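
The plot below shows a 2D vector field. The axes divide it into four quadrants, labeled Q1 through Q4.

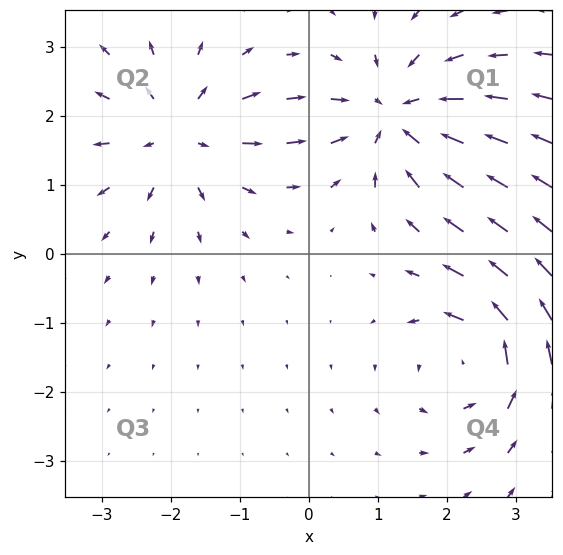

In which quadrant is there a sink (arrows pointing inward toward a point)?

Q1

The sink sits at approximately (1.3, 2.0), which lies in quadrant Q1. The divergence there is about -4, negative as expected for a sink.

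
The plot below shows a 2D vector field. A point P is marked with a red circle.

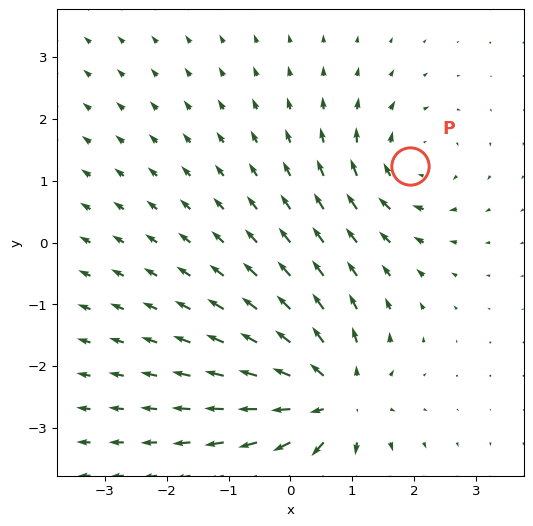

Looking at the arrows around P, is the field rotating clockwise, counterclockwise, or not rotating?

clockwise

Near P at (1.9, 1.2) the arrows circulate clockwise. The curl (z-component) there is about -4; negative curl means clockwise rotation.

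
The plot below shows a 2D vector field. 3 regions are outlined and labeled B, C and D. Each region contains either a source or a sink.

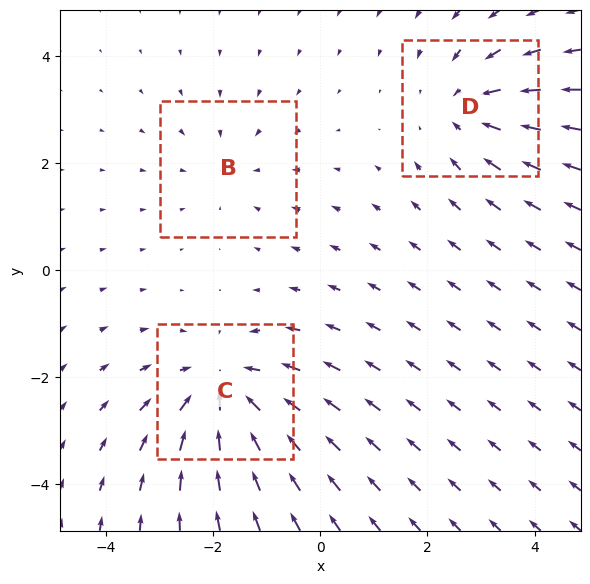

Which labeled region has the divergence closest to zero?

Divergence at each region's feature centre — B: about -2, C: about -4, D: about -3. Region B is closest to zero.

B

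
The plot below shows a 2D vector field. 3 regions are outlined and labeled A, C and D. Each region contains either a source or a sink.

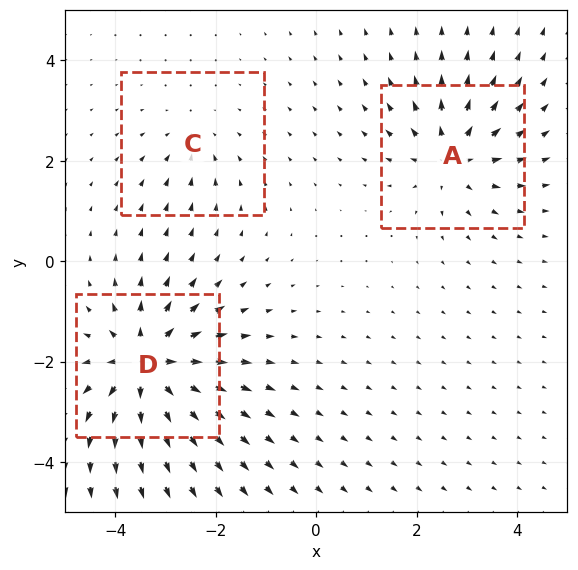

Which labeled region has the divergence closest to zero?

Divergence at each region's feature centre — A: about +4, C: about -2, D: about +6. Region C is closest to zero.

C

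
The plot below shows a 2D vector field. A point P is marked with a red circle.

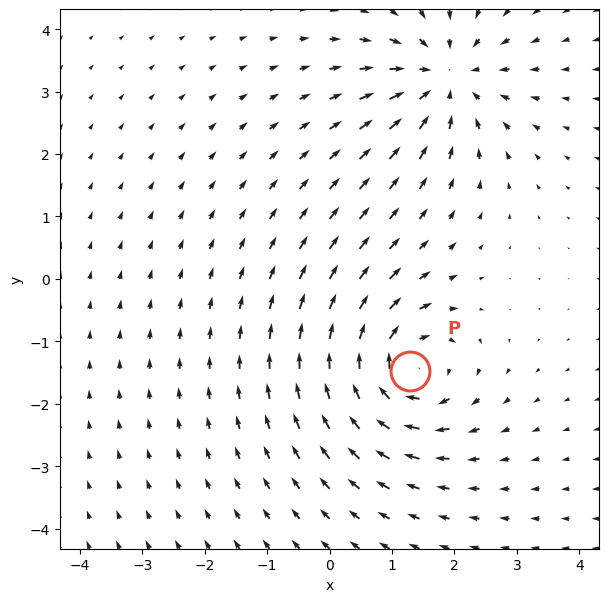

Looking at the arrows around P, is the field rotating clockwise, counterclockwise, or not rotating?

Near P at (1.3, -1.5) the arrows circulate clockwise. The curl (z-component) there is about -6; negative curl means clockwise rotation.

clockwise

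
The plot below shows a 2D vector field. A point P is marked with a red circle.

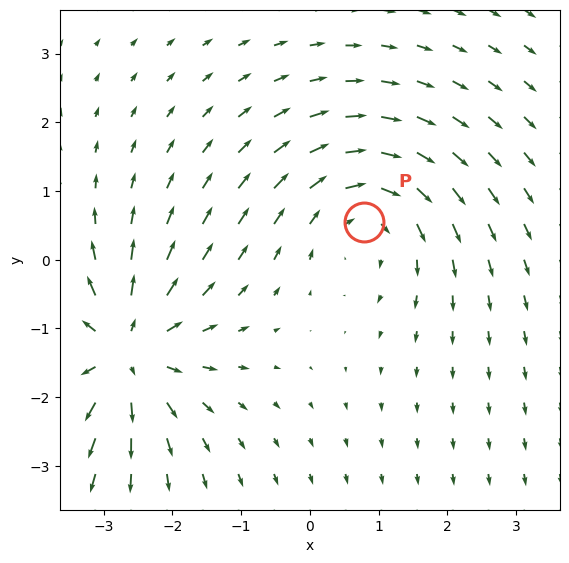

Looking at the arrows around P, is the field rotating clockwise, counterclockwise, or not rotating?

Near P at (0.8, 0.5) the arrows circulate clockwise. The curl (z-component) there is about -3; negative curl means clockwise rotation.

clockwise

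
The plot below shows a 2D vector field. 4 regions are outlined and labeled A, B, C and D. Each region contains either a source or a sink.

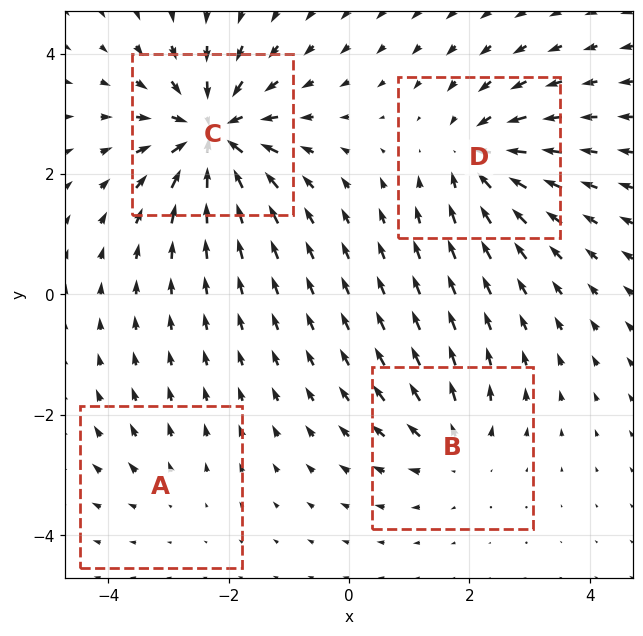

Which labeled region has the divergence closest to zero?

A

Divergence at each region's feature centre — A: about +2, B: about +4, C: about -9, D: about -6. Region A is closest to zero.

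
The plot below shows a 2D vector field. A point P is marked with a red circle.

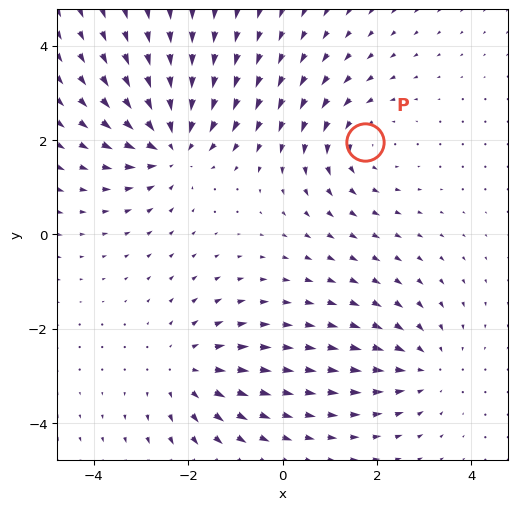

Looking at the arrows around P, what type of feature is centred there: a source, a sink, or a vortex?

vortex

At P (1.8, 2.0) the arrows circulate counterclockwise. Divergence ≈0, curl about +3 — near-zero divergence with nonzero curl is a vortex.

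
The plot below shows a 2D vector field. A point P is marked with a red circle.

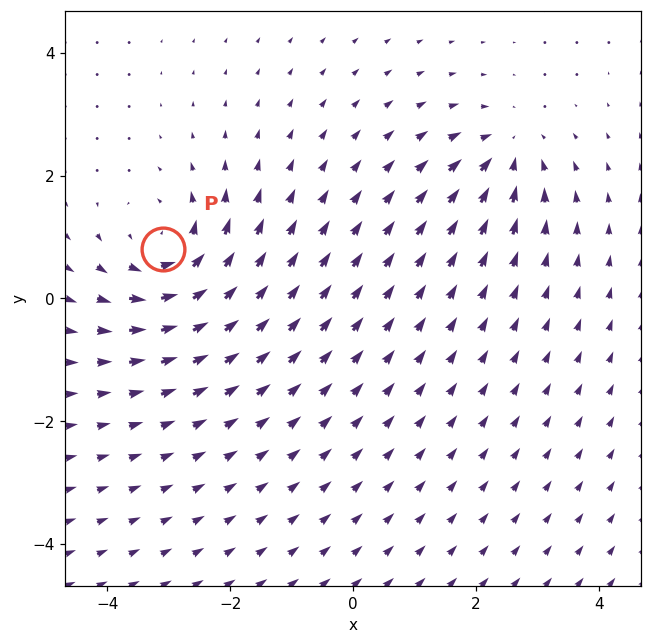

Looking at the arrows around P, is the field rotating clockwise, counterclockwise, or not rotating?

Near P at (-3.1, 0.8) the arrows circulate counterclockwise. The curl (z-component) there is about +4; positive curl means counterclockwise rotation.

counterclockwise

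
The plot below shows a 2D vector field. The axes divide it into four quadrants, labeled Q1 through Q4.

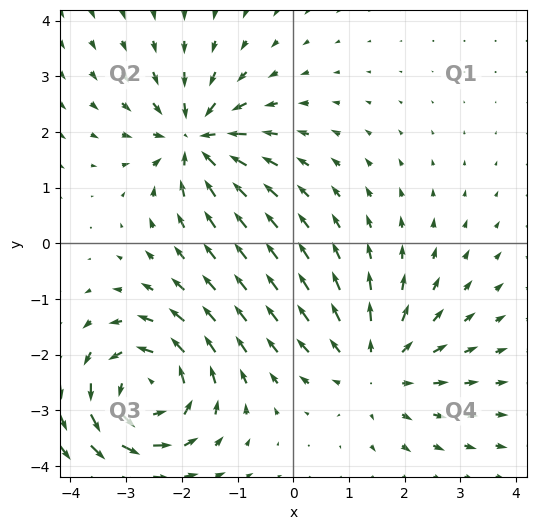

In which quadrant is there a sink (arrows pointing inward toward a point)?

Q2

The sink sits at approximately (-1.7, 1.9), which lies in quadrant Q2. The divergence there is about -4, negative as expected for a sink.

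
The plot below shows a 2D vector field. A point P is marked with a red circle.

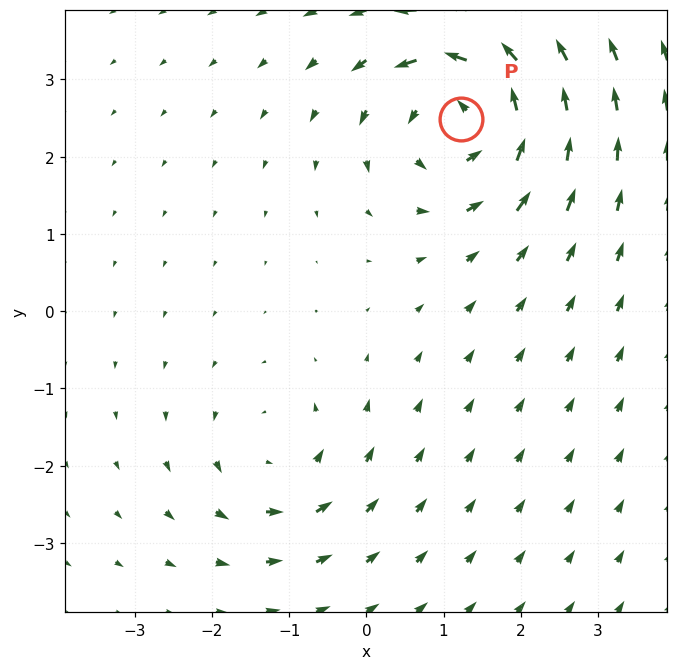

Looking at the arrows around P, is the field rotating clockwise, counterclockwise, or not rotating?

Near P at (1.2, 2.5) the arrows circulate counterclockwise. The curl (z-component) there is about +5; positive curl means counterclockwise rotation.

counterclockwise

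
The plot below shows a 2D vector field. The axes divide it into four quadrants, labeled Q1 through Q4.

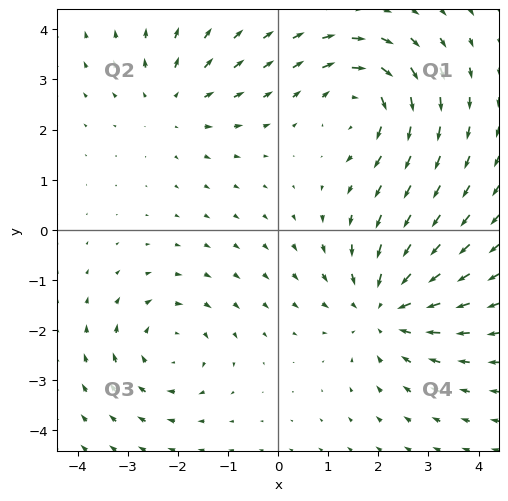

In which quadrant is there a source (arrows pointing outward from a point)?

Q2

The source sits at approximately (-2.1, 2.5), which lies in quadrant Q2. The divergence there is about +2, positive as expected for a source.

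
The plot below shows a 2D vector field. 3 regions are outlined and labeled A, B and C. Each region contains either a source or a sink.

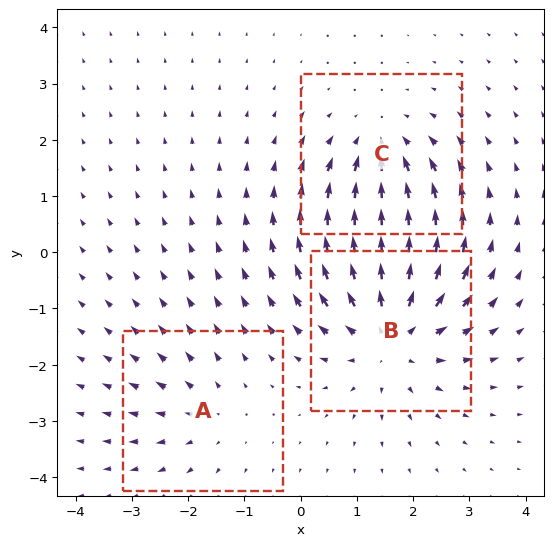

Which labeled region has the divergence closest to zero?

Divergence at each region's feature centre — A: about +2, B: about +4, C: about -3. Region A is closest to zero.

A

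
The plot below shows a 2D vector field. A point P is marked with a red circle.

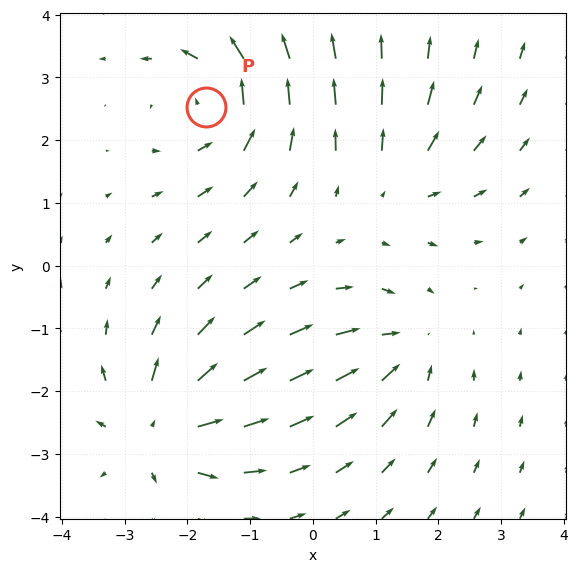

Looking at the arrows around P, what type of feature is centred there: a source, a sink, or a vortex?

At P (-1.7, 2.5) the arrows circulate counterclockwise. Divergence ≈0, curl about +6 — near-zero divergence with nonzero curl is a vortex.

vortex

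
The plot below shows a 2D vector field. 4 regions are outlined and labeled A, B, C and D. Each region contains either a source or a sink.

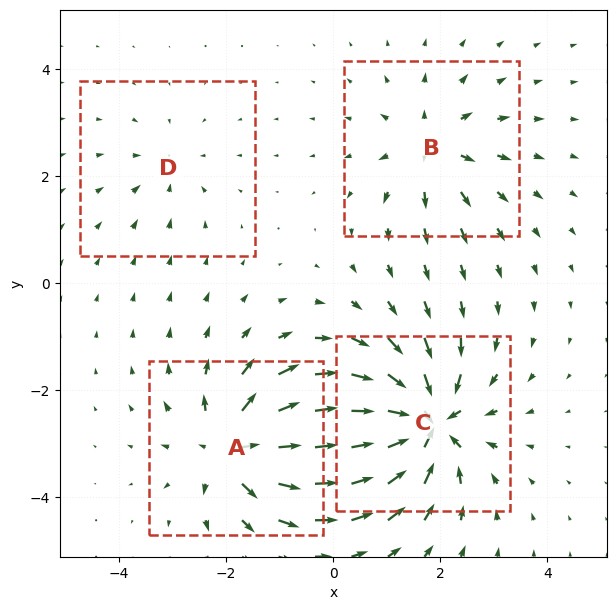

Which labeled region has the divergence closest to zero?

D

Divergence at each region's feature centre — A: about +6, B: about +4, C: about -8, D: about -2. Region D is closest to zero.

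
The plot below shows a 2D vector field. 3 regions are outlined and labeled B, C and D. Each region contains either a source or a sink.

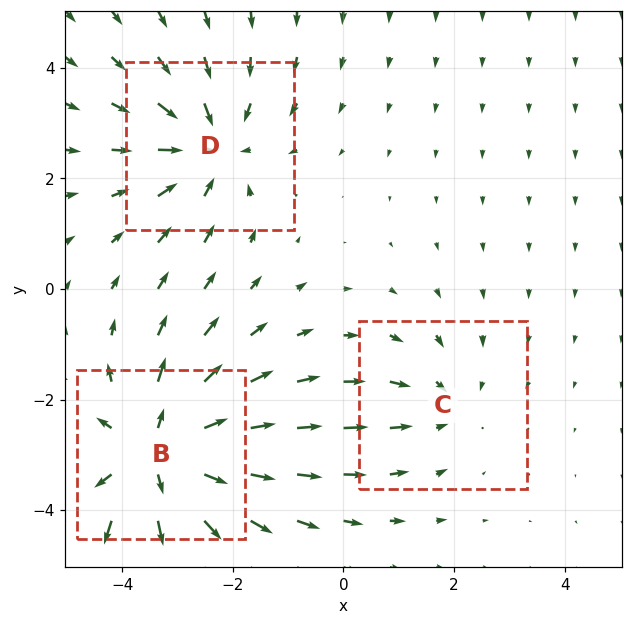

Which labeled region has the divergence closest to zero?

Divergence at each region's feature centre — B: about +4, C: about -2, D: about -3. Region C is closest to zero.

C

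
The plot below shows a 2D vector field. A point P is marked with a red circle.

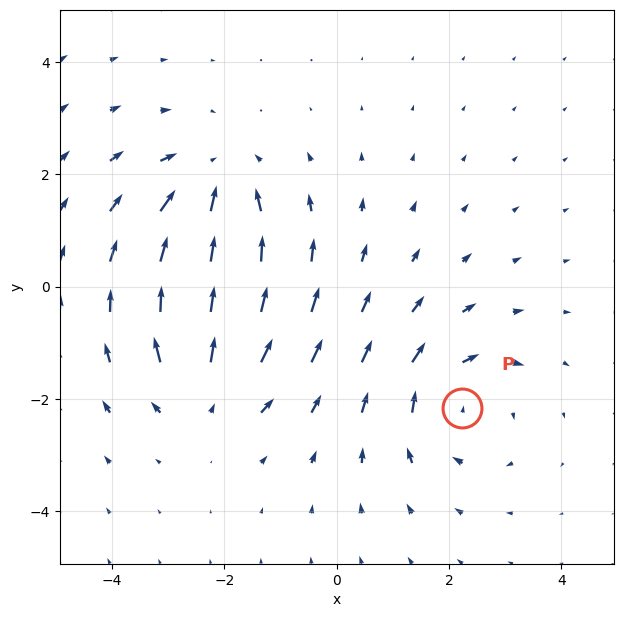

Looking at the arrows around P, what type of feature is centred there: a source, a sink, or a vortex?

vortex

At P (2.2, -2.2) the arrows circulate clockwise. Divergence ≈0, curl about -4 — near-zero divergence with nonzero curl is a vortex.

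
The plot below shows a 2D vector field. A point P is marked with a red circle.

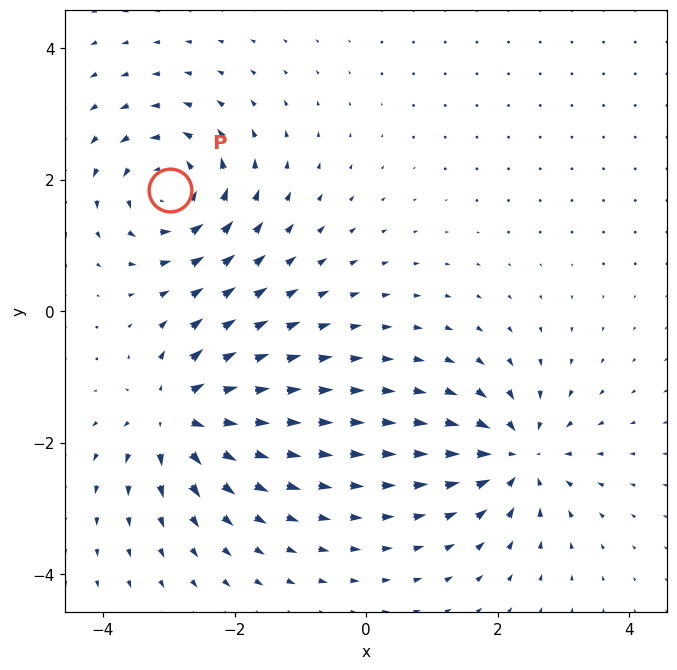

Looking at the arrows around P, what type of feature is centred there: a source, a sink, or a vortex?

At P (-3.0, 1.8) the arrows circulate counterclockwise. Divergence ≈0, curl about +6 — near-zero divergence with nonzero curl is a vortex.

vortex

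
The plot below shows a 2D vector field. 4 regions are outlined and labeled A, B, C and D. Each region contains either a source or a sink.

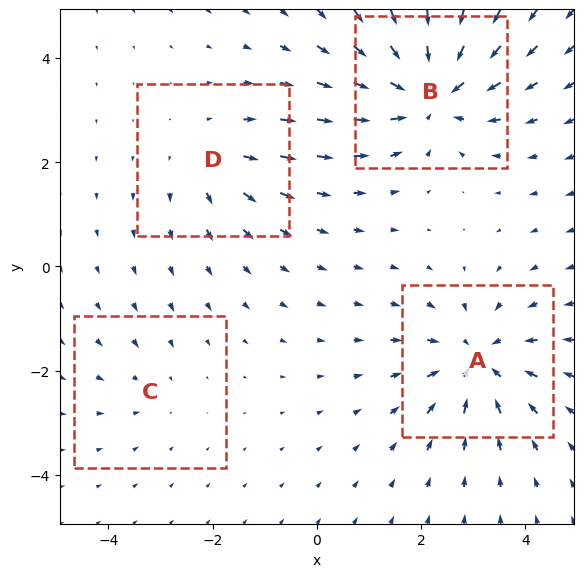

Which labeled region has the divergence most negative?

Divergence at each region's feature centre — A: about -5, B: about -6, C: about -2, D: about +3. Region B is most negative.

B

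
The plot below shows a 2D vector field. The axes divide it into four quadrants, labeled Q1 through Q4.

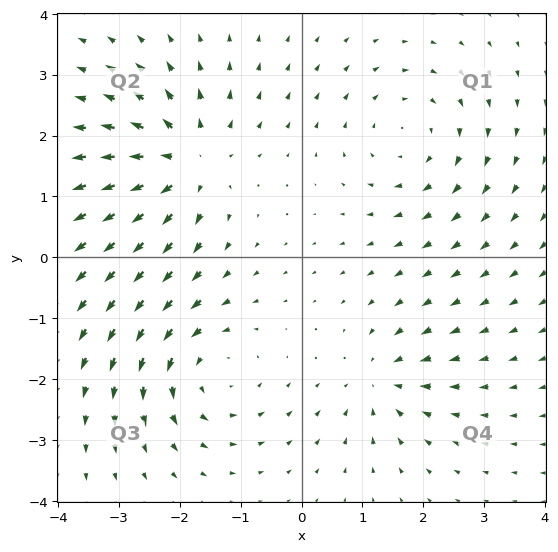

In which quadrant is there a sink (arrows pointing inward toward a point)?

Q4

The sink sits at approximately (1.3, -2.0), which lies in quadrant Q4. The divergence there is about -4, negative as expected for a sink.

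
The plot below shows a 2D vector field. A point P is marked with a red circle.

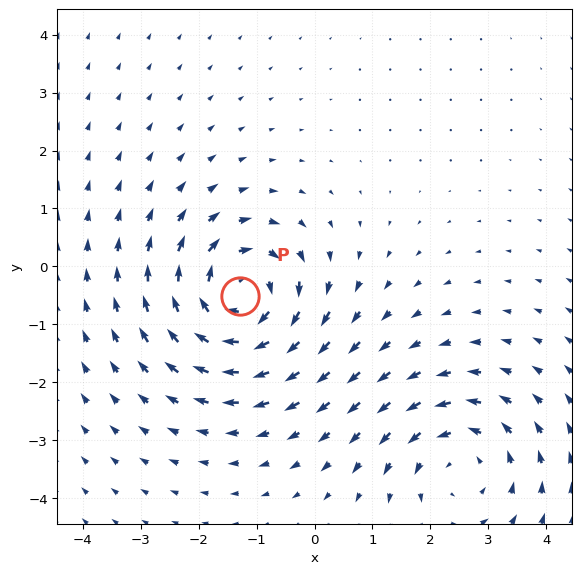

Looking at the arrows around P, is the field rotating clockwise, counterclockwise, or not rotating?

clockwise

Near P at (-1.3, -0.5) the arrows circulate clockwise. The curl (z-component) there is about -5; negative curl means clockwise rotation.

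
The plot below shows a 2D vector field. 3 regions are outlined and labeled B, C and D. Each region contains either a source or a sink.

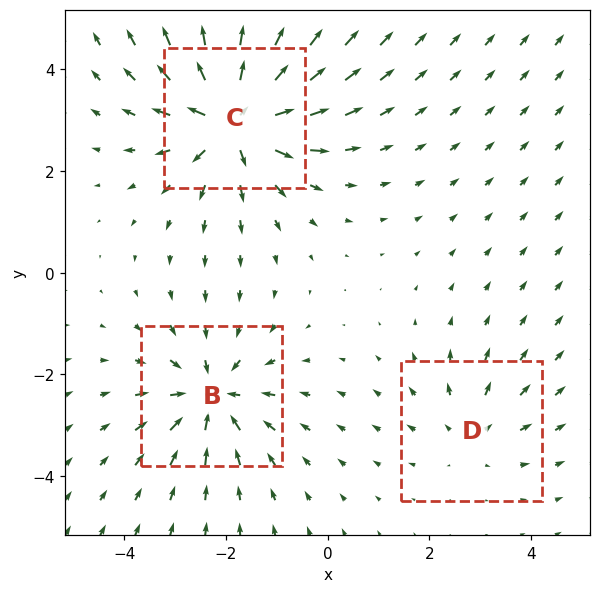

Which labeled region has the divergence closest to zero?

D

Divergence at each region's feature centre — B: about -4, C: about +5, D: about +2. Region D is closest to zero.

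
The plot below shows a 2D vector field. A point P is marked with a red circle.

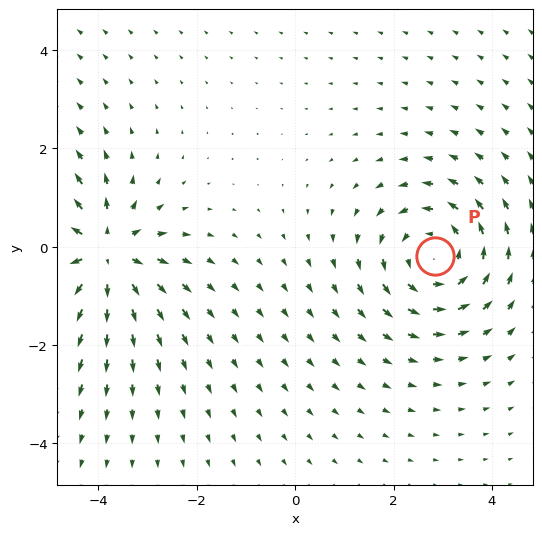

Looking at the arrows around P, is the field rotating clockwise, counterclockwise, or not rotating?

counterclockwise

Near P at (2.8, -0.2) the arrows circulate counterclockwise. The curl (z-component) there is about +4; positive curl means counterclockwise rotation.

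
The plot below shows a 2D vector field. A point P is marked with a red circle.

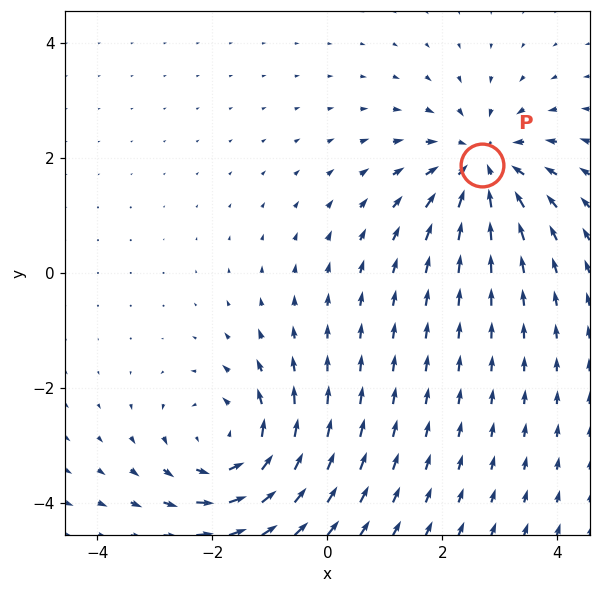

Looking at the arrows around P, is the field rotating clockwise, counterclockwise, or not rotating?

Near P at (2.7, 1.9) the arrows show no circulation. The curl there is ≈0.

not rotating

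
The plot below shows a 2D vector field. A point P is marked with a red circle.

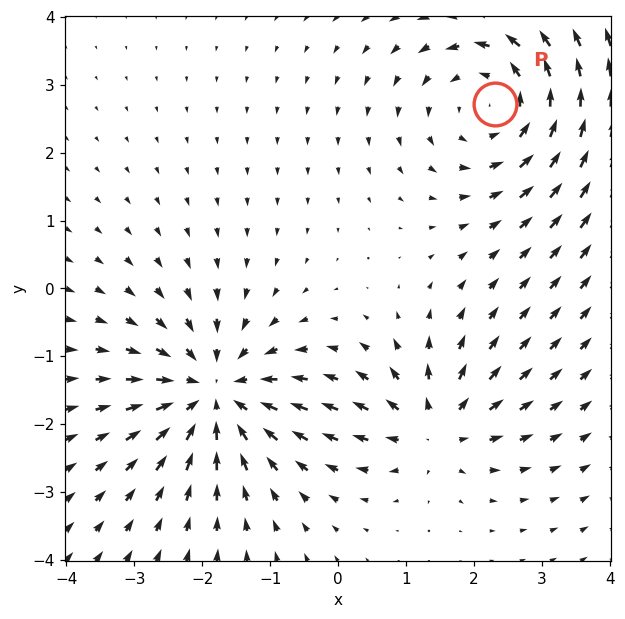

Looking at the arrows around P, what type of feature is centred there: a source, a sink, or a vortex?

vortex

At P (2.3, 2.7) the arrows circulate counterclockwise. Divergence ≈0, curl about +4 — near-zero divergence with nonzero curl is a vortex.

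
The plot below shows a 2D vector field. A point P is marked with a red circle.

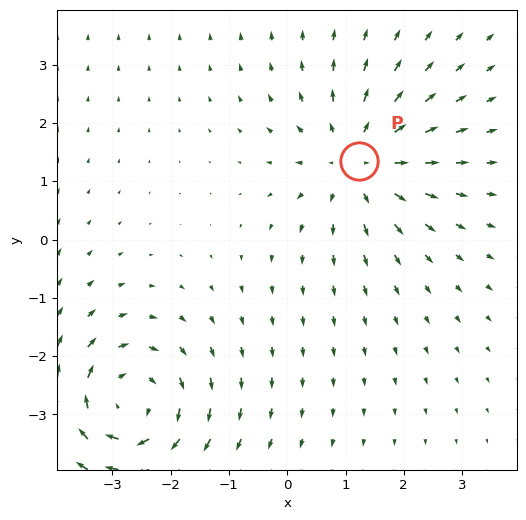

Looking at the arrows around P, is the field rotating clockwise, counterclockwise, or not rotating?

Near P at (1.2, 1.3) the arrows show no circulation. The curl there is ≈0.

not rotating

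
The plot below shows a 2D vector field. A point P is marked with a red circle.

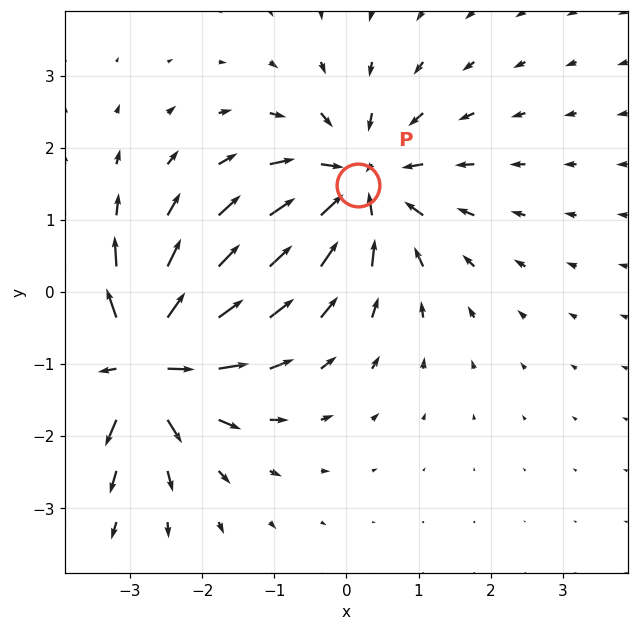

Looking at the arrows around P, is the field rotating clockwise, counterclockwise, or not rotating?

not rotating

Near P at (0.2, 1.5) the arrows show no circulation. The curl there is ≈0.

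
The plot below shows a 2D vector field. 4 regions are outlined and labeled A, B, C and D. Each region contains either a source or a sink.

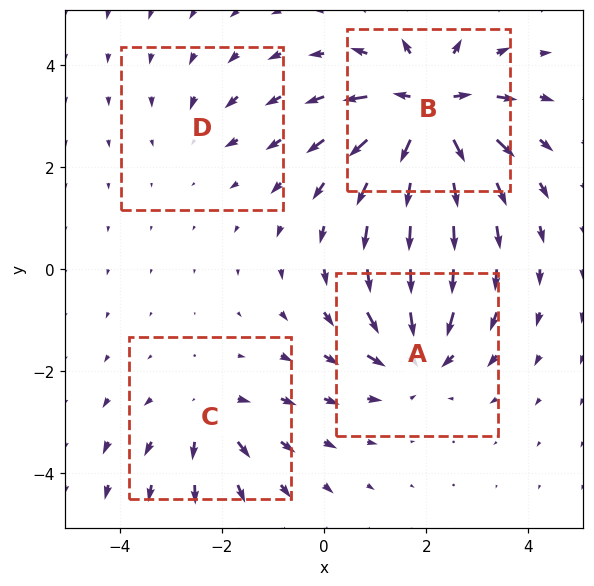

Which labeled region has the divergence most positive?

Divergence at each region's feature centre — A: about -5, B: about +9, C: about +4, D: about -2. Region B is most positive.

B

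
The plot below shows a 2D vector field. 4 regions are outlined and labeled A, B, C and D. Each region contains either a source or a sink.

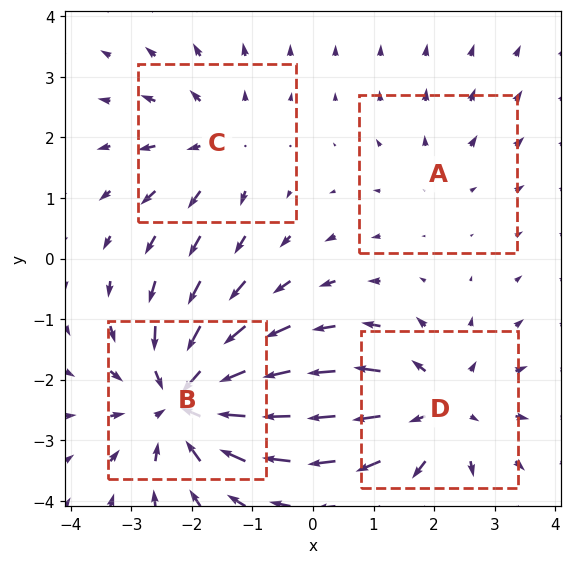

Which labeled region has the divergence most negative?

B

Divergence at each region's feature centre — A: about +2, B: about -6, C: about +3, D: about +5. Region B is most negative.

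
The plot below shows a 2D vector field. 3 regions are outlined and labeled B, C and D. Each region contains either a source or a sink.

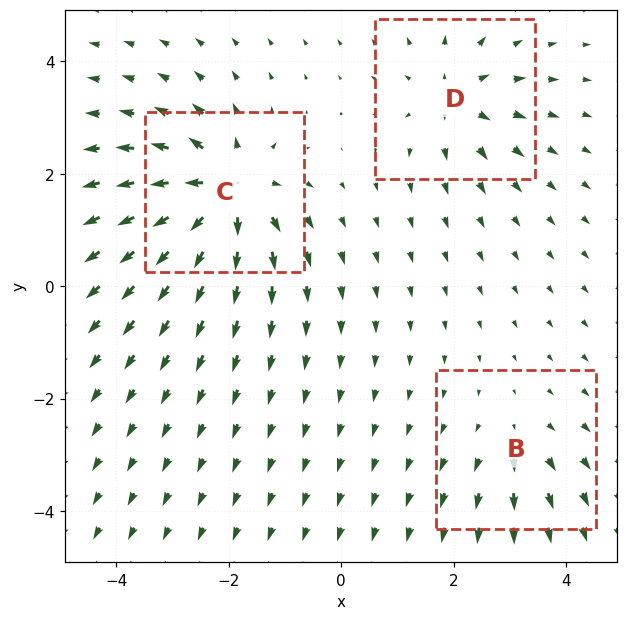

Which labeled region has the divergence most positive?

Divergence at each region's feature centre — B: about +2, C: about +7, D: about +4. Region C is most positive.

C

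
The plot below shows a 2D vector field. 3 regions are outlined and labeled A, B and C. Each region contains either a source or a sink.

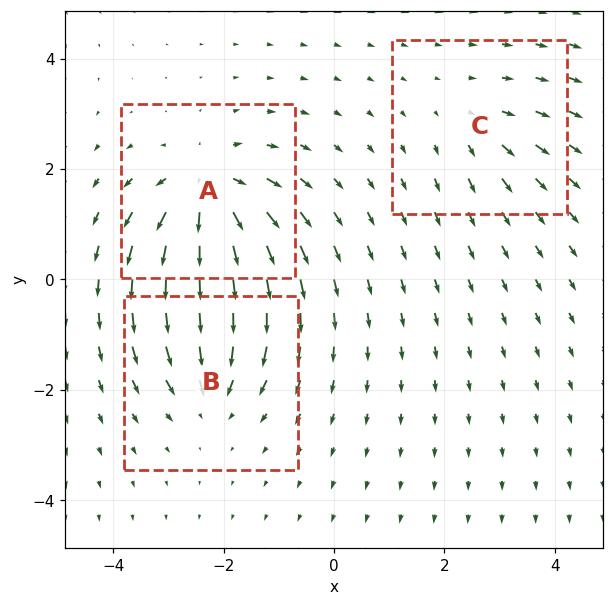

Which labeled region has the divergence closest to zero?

C

Divergence at each region's feature centre — A: about +5, B: about -4, C: about +2. Region C is closest to zero.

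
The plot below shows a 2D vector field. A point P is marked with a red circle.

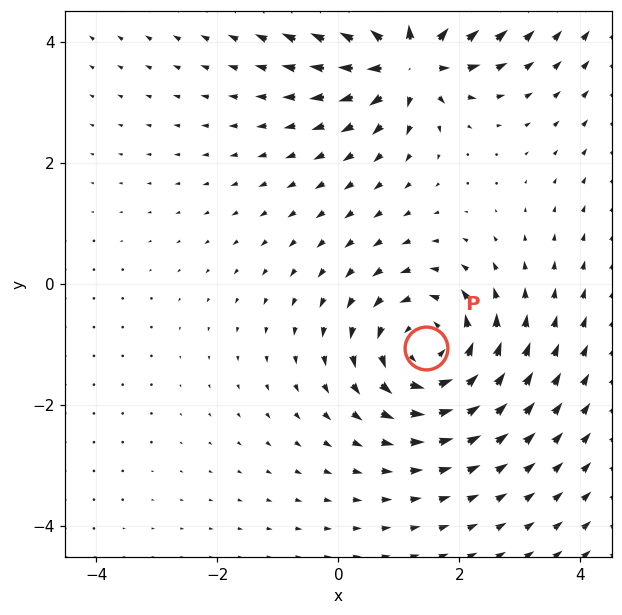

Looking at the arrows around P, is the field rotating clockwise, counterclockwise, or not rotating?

Near P at (1.5, -1.1) the arrows circulate counterclockwise. The curl (z-component) there is about +5; positive curl means counterclockwise rotation.

counterclockwise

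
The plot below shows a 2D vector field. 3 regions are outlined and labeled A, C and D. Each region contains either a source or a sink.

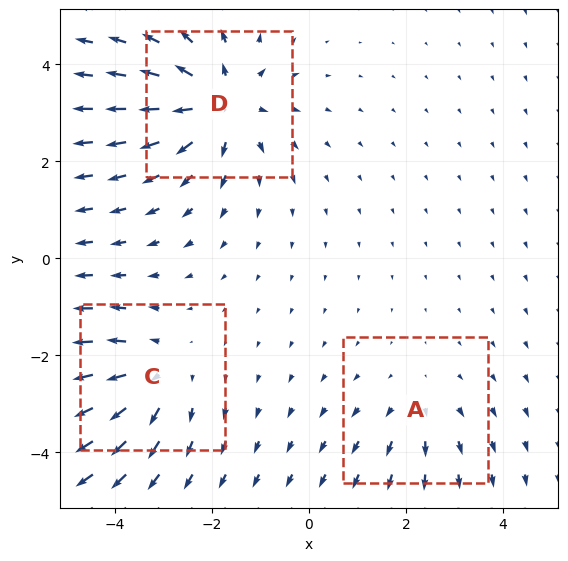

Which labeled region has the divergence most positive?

Divergence at each region's feature centre — A: about +2, C: about +3, D: about +5. Region D is most positive.

D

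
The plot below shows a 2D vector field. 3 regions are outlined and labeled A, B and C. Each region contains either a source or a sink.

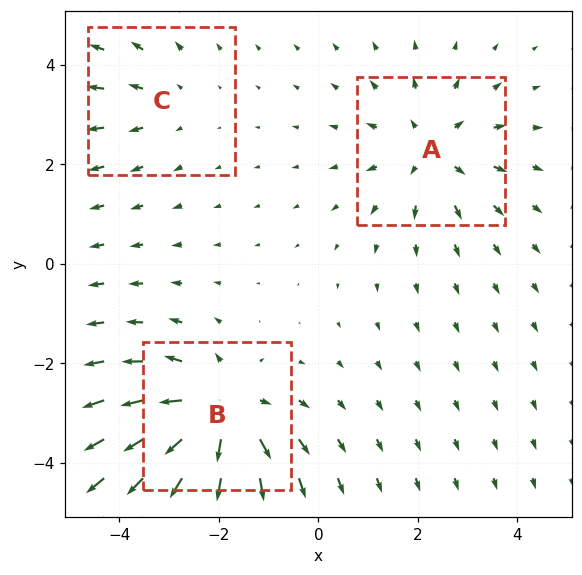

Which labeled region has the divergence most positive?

B

Divergence at each region's feature centre — A: about +3, B: about +5, C: about +2. Region B is most positive.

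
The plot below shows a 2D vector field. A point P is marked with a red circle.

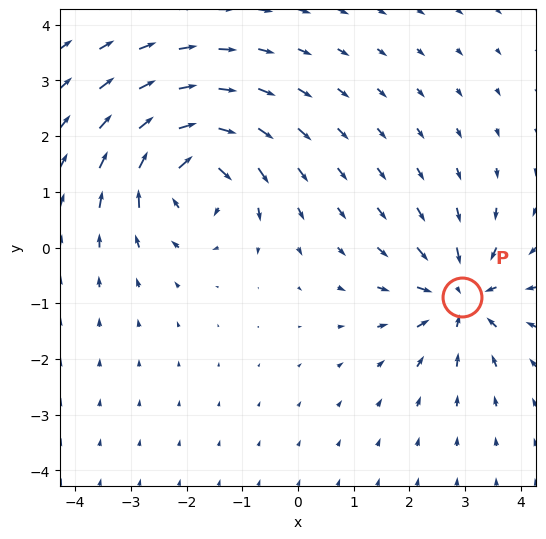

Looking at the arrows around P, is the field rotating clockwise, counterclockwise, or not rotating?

Near P at (2.9, -0.9) the arrows show no circulation. The curl there is ≈0.

not rotating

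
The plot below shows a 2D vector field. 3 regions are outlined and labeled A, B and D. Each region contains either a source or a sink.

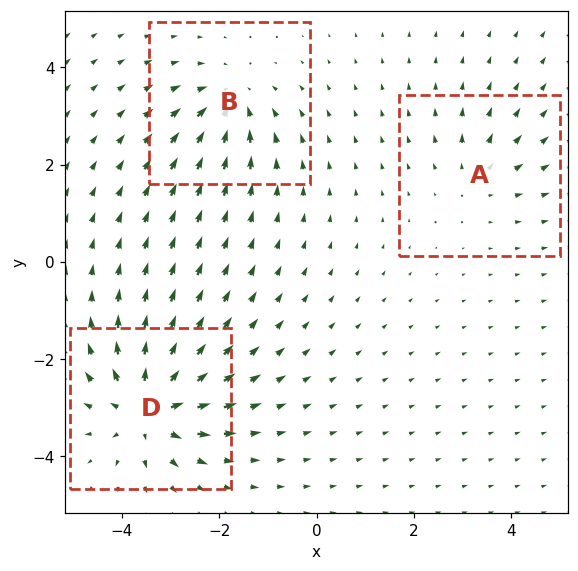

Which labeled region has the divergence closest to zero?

A

Divergence at each region's feature centre — A: about +2, B: about -4, D: about +5. Region A is closest to zero.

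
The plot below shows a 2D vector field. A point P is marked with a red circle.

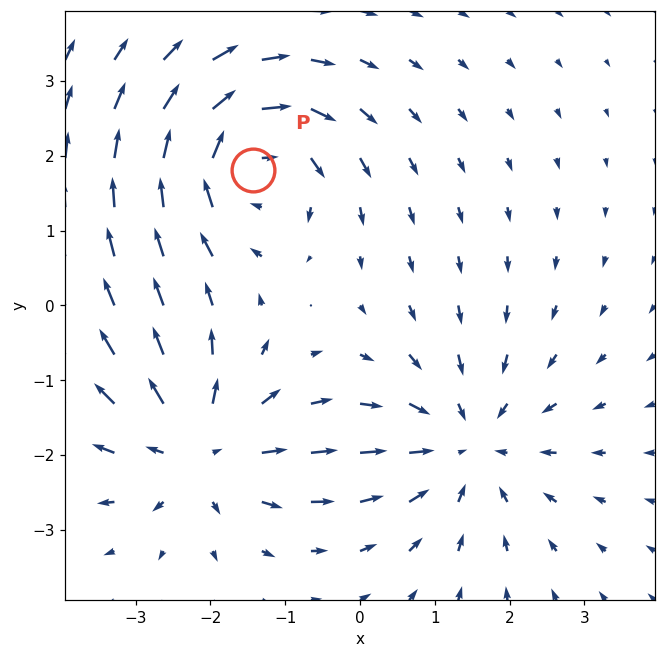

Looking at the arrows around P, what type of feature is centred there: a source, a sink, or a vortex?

At P (-1.4, 1.8) the arrows circulate clockwise. Divergence ≈0, curl about -6 — near-zero divergence with nonzero curl is a vortex.

vortex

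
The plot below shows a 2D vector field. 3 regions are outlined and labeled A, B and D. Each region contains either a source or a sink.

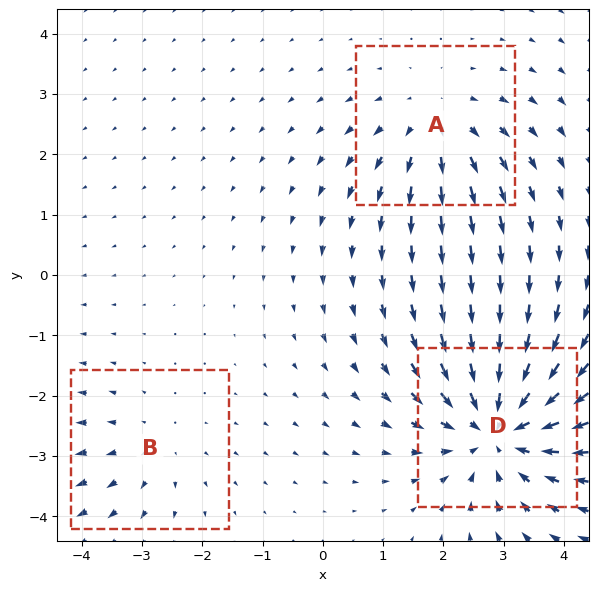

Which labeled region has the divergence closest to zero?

Divergence at each region's feature centre — A: about +3, B: about +2, D: about -5. Region B is closest to zero.

B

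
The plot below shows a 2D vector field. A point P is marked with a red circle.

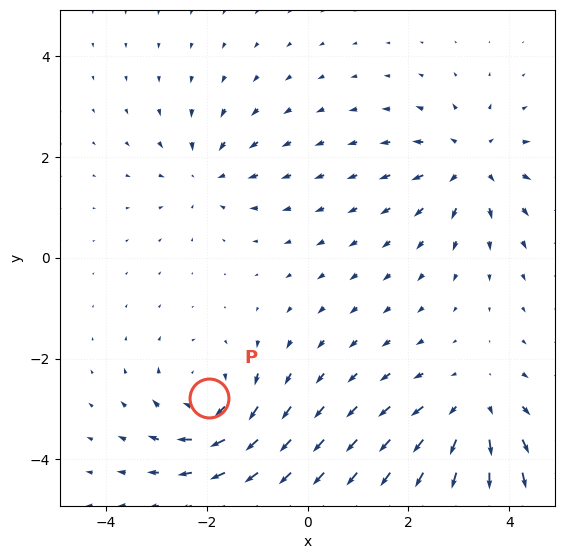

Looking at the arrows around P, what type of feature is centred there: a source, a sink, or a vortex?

At P (-1.9, -2.8) the arrows circulate clockwise. Divergence ≈0, curl about -4 — near-zero divergence with nonzero curl is a vortex.

vortex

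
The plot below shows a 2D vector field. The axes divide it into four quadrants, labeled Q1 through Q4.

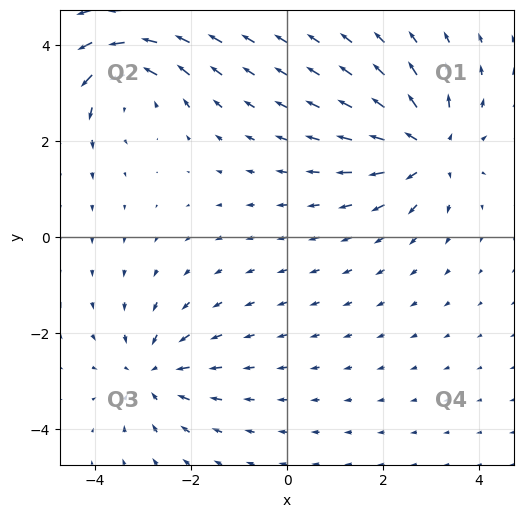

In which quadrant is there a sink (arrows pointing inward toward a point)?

The sink sits at approximately (-2.8, -2.8), which lies in quadrant Q3. The divergence there is about -4, negative as expected for a sink.

Q3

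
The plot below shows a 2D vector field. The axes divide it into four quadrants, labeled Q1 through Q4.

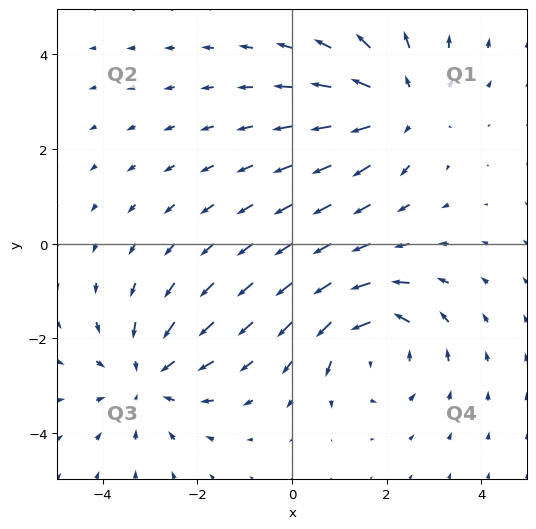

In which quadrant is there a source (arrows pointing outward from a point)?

The source sits at approximately (2.3, 2.9), which lies in quadrant Q1. The divergence there is about +4, positive as expected for a source.

Q1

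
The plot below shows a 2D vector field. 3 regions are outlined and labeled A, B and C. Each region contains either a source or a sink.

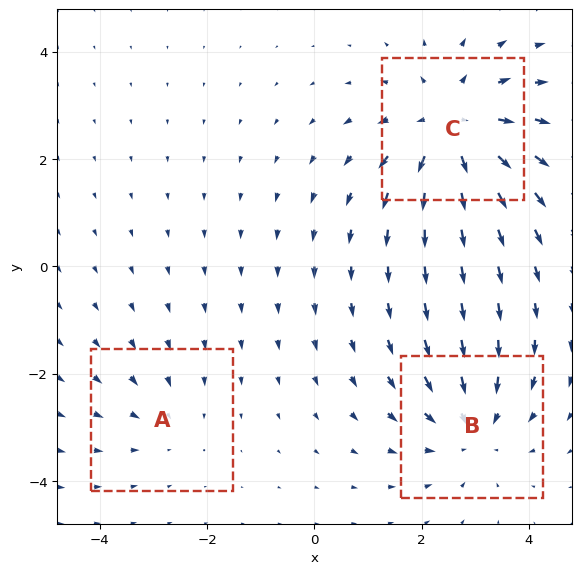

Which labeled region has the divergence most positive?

Divergence at each region's feature centre — A: about -2, B: about -3, C: about +4. Region C is most positive.

C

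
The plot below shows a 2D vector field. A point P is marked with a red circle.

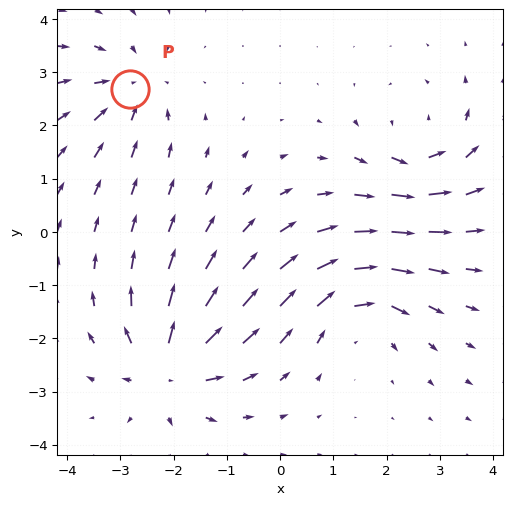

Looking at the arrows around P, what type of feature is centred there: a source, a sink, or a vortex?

At P (-2.8, 2.7) the arrows converge inward. Divergence about -4, curl ≈0 — negative divergence with near-zero curl is a sink.

sink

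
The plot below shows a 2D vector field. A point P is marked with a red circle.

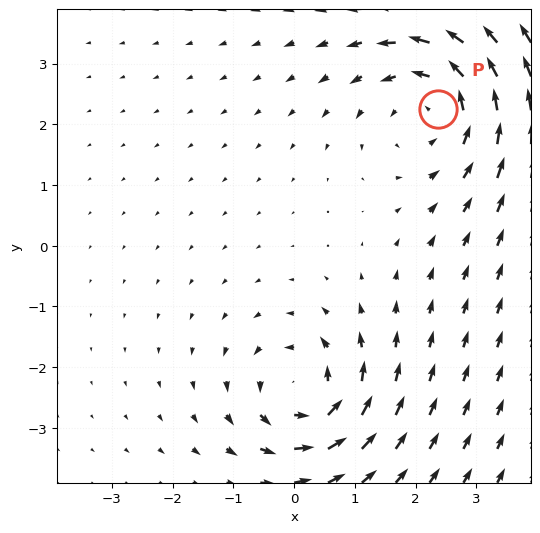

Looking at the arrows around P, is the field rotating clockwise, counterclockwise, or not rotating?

counterclockwise

Near P at (2.4, 2.3) the arrows circulate counterclockwise. The curl (z-component) there is about +3; positive curl means counterclockwise rotation.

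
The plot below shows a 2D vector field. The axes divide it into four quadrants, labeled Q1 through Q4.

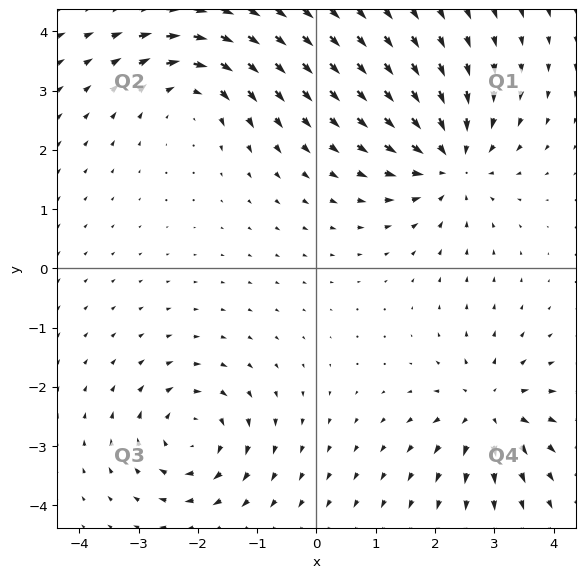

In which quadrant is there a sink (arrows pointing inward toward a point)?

The sink sits at approximately (2.3, 1.8), which lies in quadrant Q1. The divergence there is about -5, negative as expected for a sink.

Q1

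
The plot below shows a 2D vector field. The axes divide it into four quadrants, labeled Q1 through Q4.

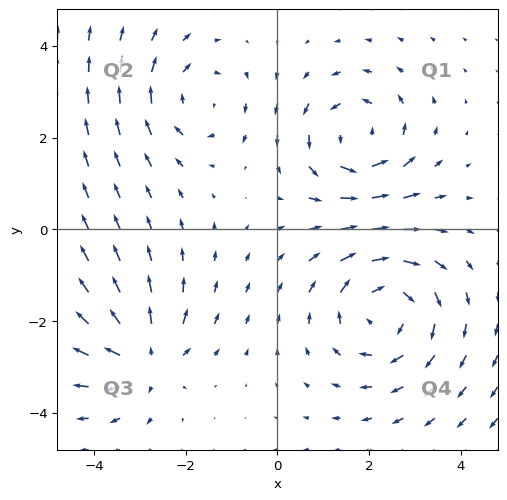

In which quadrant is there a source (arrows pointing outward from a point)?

The source sits at approximately (-2.9, -2.8), which lies in quadrant Q3. The divergence there is about +5, positive as expected for a source.

Q3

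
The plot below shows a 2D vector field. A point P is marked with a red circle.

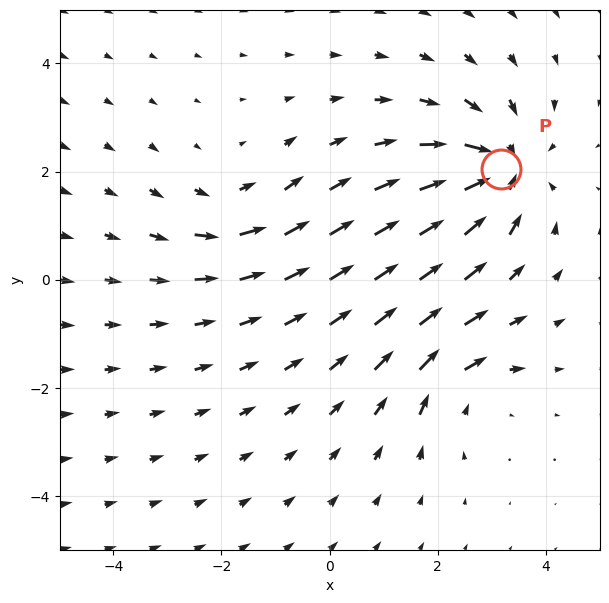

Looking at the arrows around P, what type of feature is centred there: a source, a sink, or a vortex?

At P (3.2, 2.0) the arrows converge inward. Divergence about -6, curl ≈0 — negative divergence with near-zero curl is a sink.

sink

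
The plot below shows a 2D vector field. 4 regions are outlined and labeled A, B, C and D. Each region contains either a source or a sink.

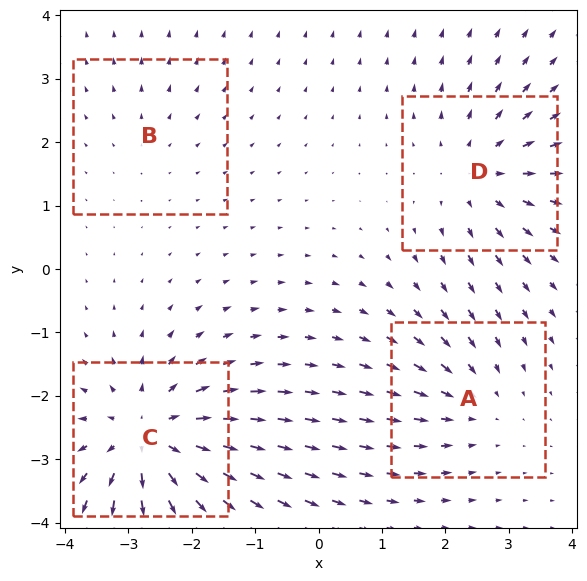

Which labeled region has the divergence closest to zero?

Divergence at each region's feature centre — A: about -3, B: about +2, C: about +7, D: about +4. Region B is closest to zero.

B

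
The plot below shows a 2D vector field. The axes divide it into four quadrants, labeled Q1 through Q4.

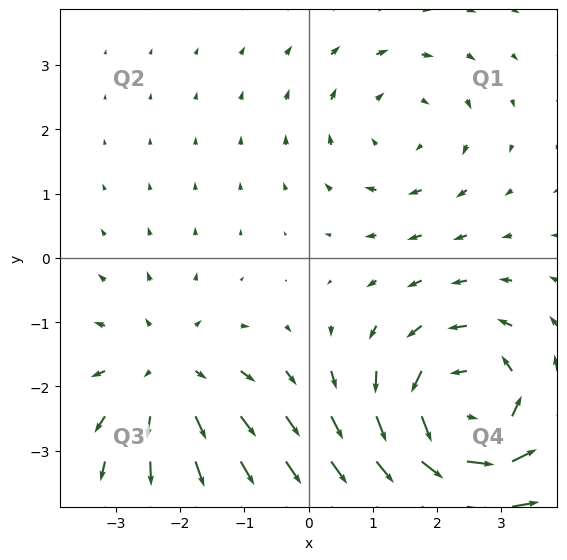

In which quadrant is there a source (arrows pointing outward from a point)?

Q3

The source sits at approximately (-2.2, -1.8), which lies in quadrant Q3. The divergence there is about +3, positive as expected for a source.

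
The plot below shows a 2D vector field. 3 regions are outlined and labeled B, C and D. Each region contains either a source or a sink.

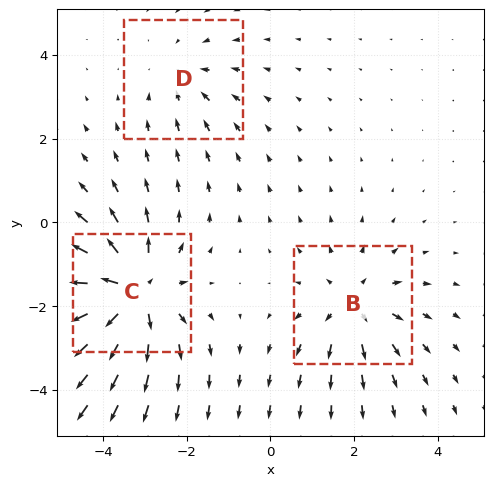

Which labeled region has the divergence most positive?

C

Divergence at each region's feature centre — B: about +3, C: about +5, D: about -2. Region C is most positive.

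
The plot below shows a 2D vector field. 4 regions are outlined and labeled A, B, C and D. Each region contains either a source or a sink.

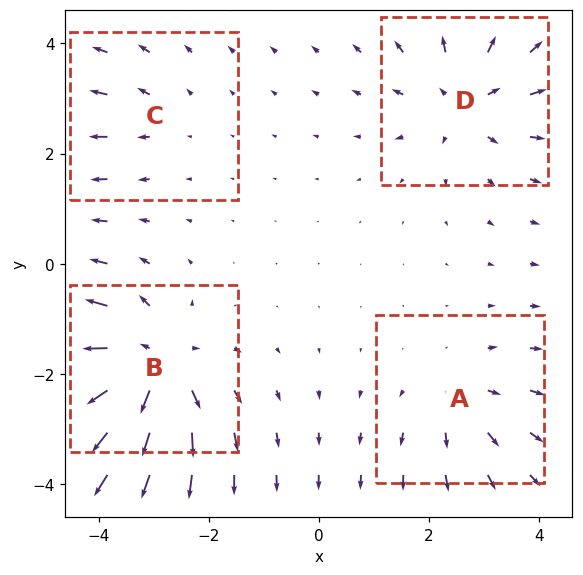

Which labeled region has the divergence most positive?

Divergence at each region's feature centre — A: about +3, B: about +7, C: about +2, D: about +5. Region B is most positive.

B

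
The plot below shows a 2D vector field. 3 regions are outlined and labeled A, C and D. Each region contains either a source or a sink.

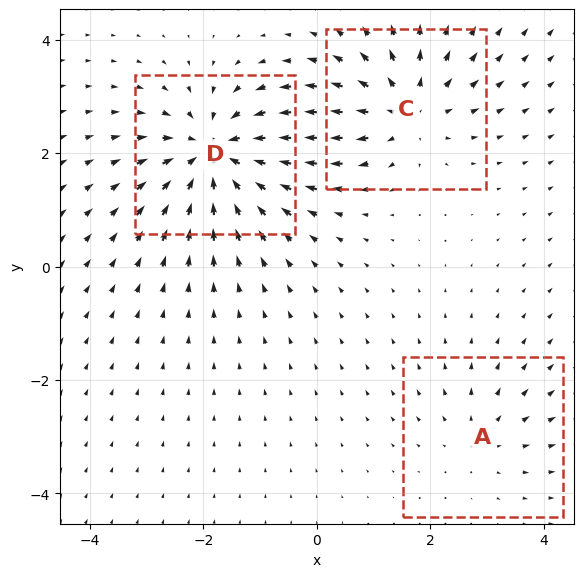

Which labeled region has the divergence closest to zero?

A

Divergence at each region's feature centre — A: about +2, C: about +4, D: about -5. Region A is closest to zero.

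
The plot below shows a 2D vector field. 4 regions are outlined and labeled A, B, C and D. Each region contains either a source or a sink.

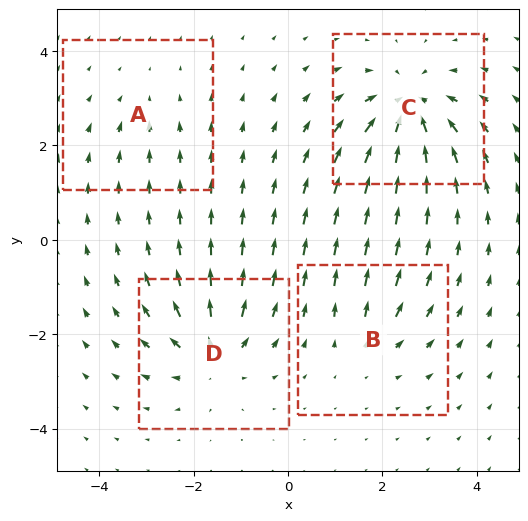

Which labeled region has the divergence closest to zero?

A

Divergence at each region's feature centre — A: about -2, B: about +3, C: about -8, D: about +6. Region A is closest to zero.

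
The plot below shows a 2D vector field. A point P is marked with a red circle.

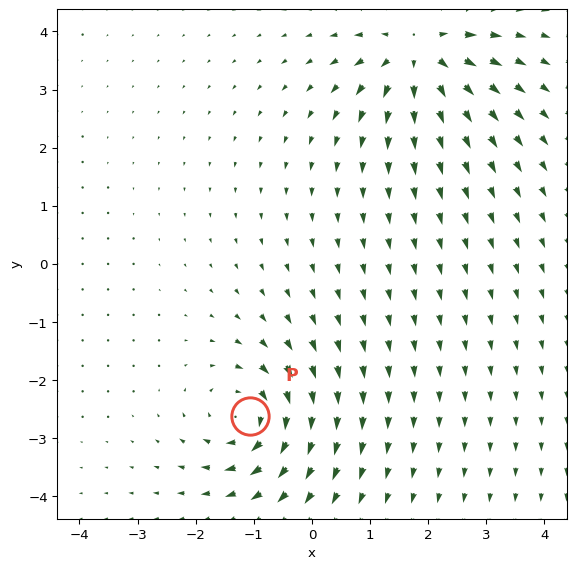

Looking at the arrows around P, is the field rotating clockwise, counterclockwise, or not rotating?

clockwise

Near P at (-1.1, -2.6) the arrows circulate clockwise. The curl (z-component) there is about -6; negative curl means clockwise rotation.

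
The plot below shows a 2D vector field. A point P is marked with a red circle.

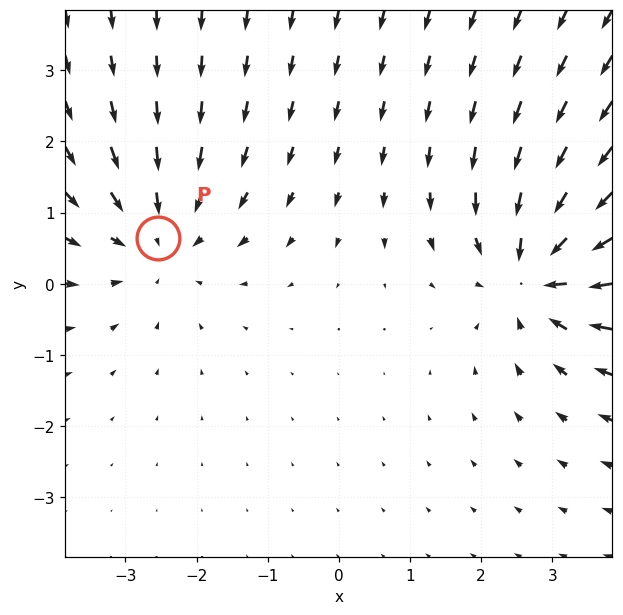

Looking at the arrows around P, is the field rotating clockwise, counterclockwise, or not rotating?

Near P at (-2.5, 0.6) the arrows show no circulation. The curl there is ≈0.

not rotating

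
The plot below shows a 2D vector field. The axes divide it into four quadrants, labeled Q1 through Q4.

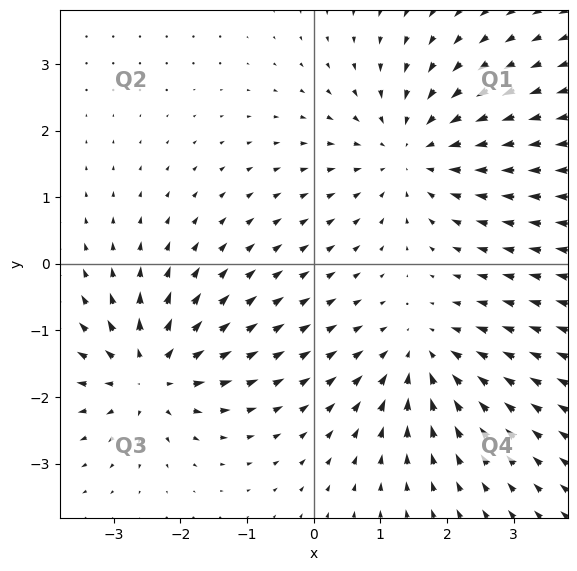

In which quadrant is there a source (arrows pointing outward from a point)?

Q3

The source sits at approximately (-2.5, -1.7), which lies in quadrant Q3. The divergence there is about +6, positive as expected for a source.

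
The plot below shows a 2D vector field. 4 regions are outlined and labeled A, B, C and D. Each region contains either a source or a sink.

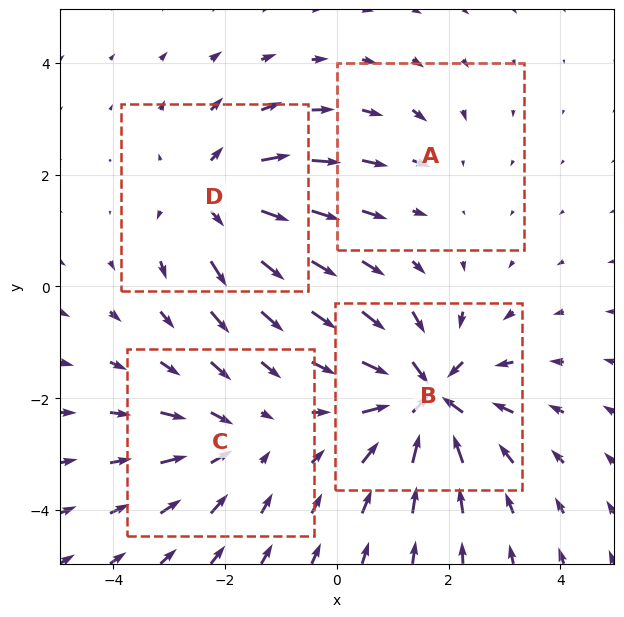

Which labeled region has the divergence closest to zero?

A

Divergence at each region's feature centre — A: about -2, B: about -7, C: about -3, D: about +5. Region A is closest to zero.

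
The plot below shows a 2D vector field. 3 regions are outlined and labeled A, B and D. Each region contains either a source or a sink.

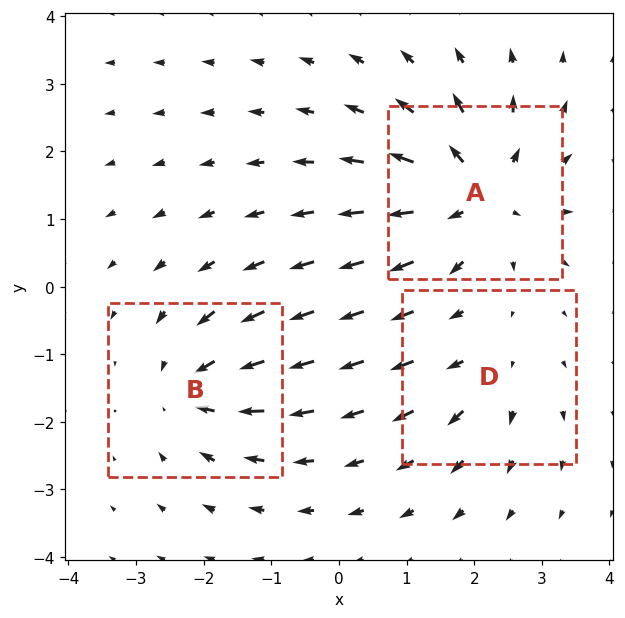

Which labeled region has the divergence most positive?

A

Divergence at each region's feature centre — A: about +5, B: about -4, D: about +2. Region A is most positive.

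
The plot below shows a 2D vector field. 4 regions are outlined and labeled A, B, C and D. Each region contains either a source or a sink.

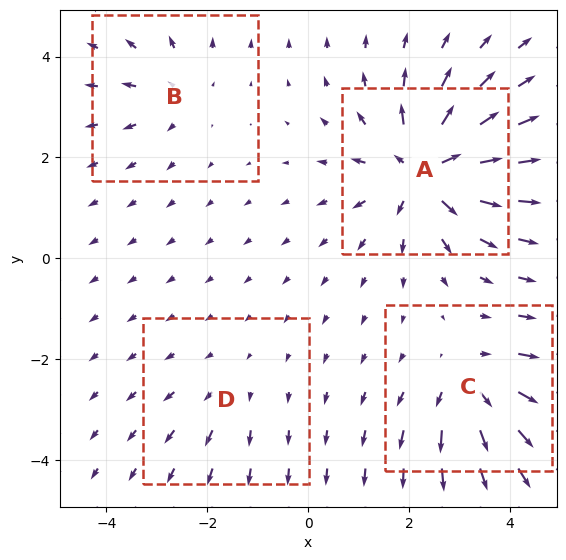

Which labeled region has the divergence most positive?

Divergence at each region's feature centre — A: about +8, B: about +3, C: about +5, D: about +2. Region A is most positive.

A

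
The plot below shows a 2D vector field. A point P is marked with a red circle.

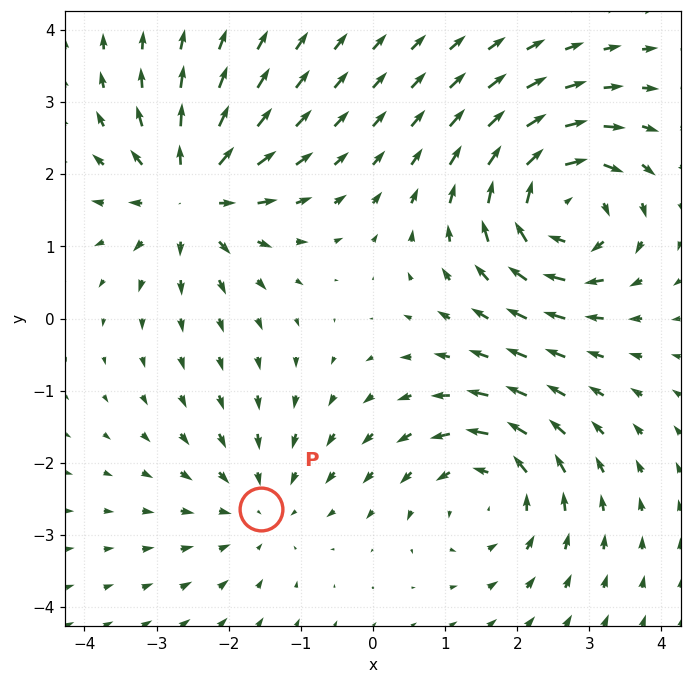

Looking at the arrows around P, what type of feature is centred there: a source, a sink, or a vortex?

At P (-1.6, -2.6) the arrows converge inward. Divergence about -3, curl ≈0 — negative divergence with near-zero curl is a sink.

sink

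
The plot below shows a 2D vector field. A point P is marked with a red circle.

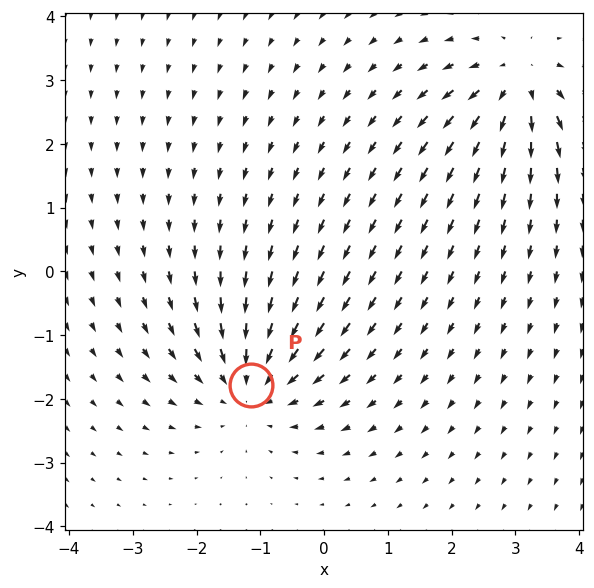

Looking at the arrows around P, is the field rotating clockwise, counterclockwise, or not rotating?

not rotating

Near P at (-1.1, -1.8) the arrows show no circulation. The curl there is ≈0.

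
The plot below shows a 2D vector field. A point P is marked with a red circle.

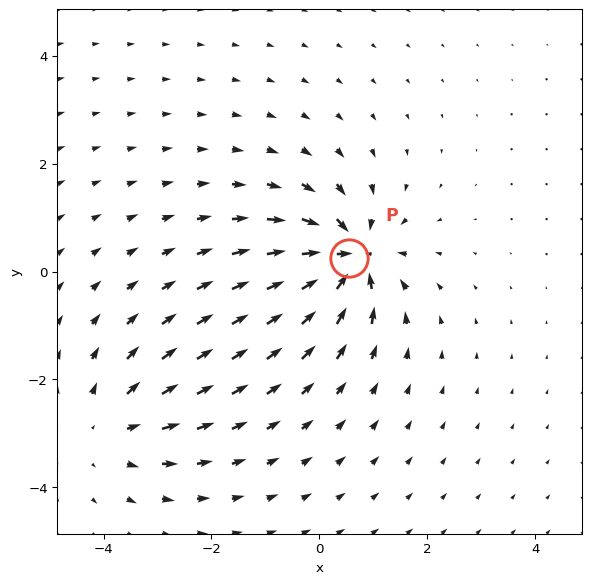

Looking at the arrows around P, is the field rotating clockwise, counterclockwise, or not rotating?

Near P at (0.5, 0.3) the arrows show no circulation. The curl there is ≈0.

not rotating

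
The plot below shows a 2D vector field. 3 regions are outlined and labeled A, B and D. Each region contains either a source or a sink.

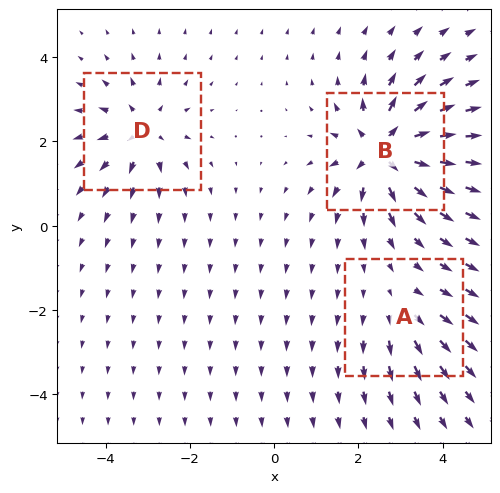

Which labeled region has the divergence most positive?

Divergence at each region's feature centre — A: about +2, B: about +6, D: about +4. Region B is most positive.

B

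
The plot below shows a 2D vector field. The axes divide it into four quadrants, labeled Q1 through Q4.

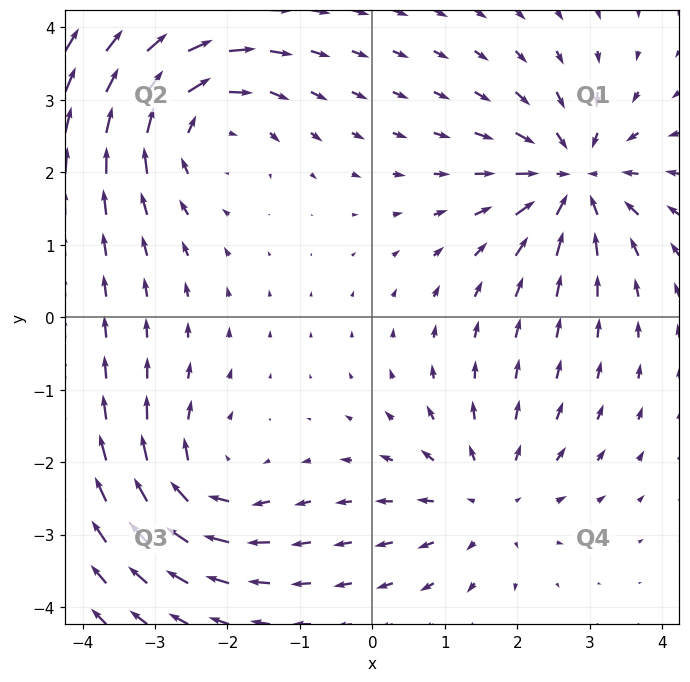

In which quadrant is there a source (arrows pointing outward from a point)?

The source sits at approximately (1.6, -2.5), which lies in quadrant Q4. The divergence there is about +3, positive as expected for a source.

Q4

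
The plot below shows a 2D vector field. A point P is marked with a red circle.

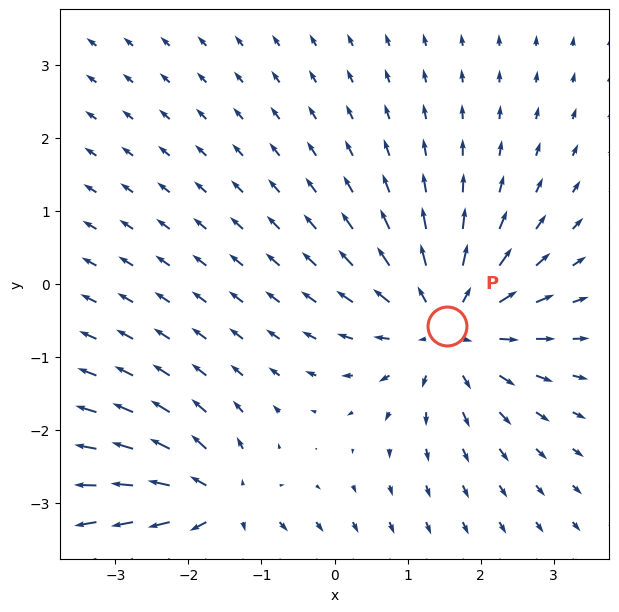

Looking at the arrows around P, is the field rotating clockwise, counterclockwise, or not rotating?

Near P at (1.5, -0.6) the arrows show no circulation. The curl there is ≈0.

not rotating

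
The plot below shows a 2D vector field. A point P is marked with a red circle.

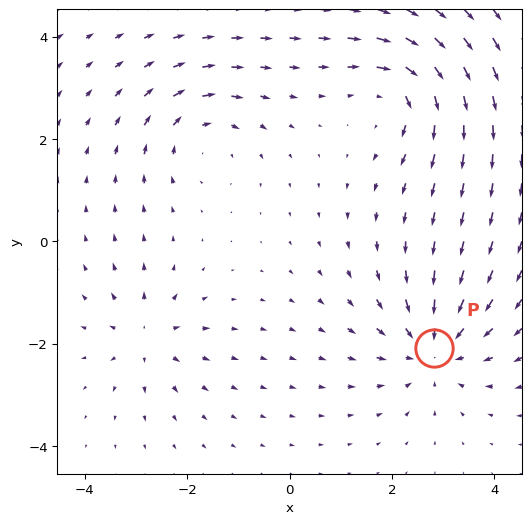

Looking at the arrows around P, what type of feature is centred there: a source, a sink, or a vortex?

sink

At P (2.8, -2.1) the arrows converge inward. Divergence about -5, curl ≈0 — negative divergence with near-zero curl is a sink.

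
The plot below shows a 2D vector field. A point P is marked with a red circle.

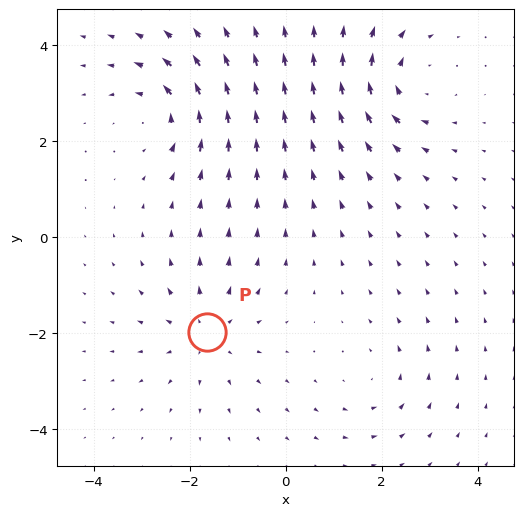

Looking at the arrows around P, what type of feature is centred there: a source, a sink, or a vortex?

At P (-1.6, -2.0) the arrows spread outward. Divergence about +4, curl ≈0 — positive divergence with near-zero curl is a source.

source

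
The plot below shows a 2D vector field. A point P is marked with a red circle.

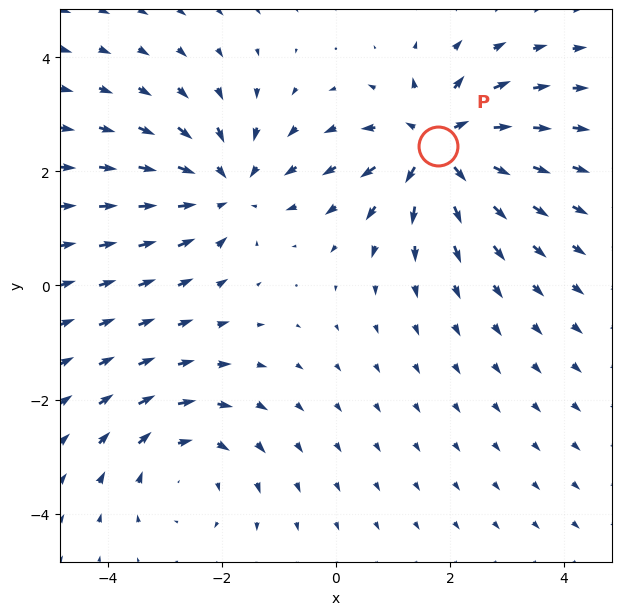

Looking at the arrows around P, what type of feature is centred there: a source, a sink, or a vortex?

At P (1.8, 2.4) the arrows spread outward. Divergence about +5, curl ≈0 — positive divergence with near-zero curl is a source.

source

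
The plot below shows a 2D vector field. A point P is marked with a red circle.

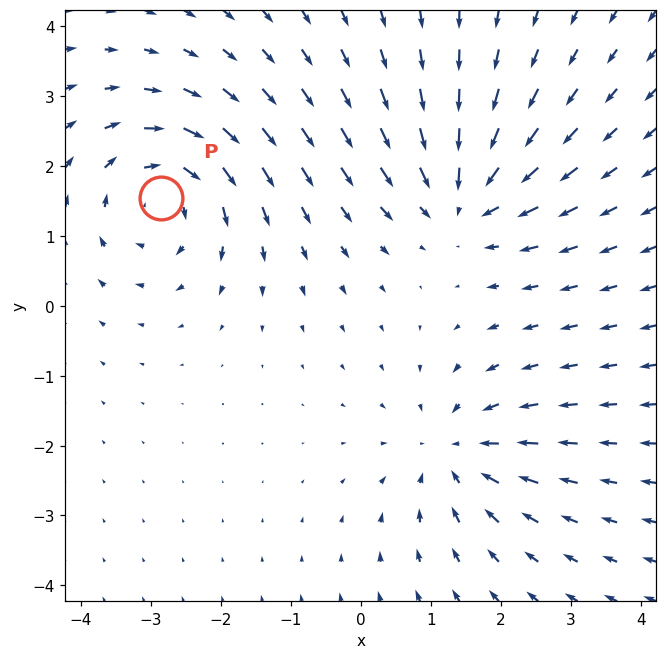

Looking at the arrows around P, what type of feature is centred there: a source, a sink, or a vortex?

At P (-2.9, 1.5) the arrows circulate clockwise. Divergence ≈0, curl about -5 — near-zero divergence with nonzero curl is a vortex.

vortex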